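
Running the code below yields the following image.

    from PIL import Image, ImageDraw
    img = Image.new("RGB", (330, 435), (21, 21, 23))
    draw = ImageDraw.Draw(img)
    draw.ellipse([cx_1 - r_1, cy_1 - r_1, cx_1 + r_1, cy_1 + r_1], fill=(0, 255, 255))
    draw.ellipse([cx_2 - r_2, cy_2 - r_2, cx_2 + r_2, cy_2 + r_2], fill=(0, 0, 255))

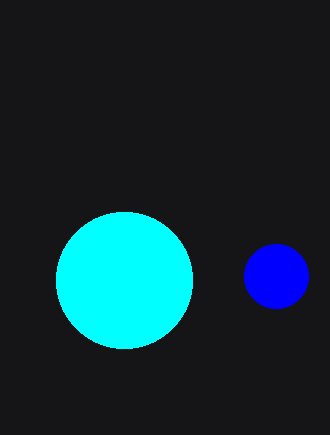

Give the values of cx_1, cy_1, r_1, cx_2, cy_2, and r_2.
cx_1 = 124; cy_1 = 280; r_1 = 68; cx_2 = 276; cy_2 = 276; r_2 = 32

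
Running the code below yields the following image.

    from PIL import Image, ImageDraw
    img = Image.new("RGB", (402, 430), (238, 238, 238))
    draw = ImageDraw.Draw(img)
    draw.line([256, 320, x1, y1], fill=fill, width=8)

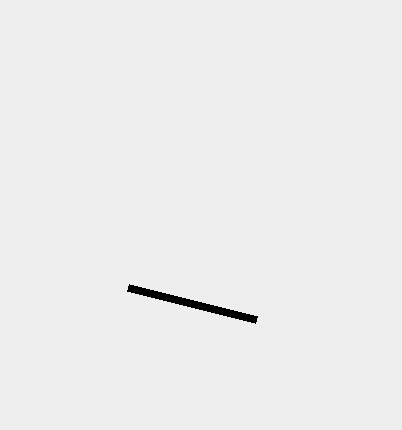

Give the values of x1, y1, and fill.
x1 = 128; y1 = 288; fill = 'black'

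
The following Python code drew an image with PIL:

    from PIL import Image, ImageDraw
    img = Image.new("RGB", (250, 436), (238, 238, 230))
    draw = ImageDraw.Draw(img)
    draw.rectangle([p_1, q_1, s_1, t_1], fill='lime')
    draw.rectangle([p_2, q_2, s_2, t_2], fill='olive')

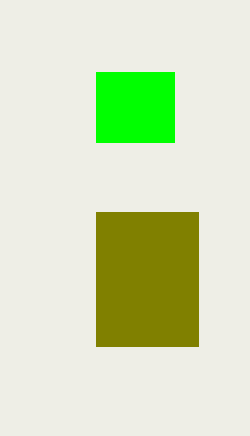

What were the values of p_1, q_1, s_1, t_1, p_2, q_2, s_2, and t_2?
p_1 = 96; q_1 = 72; s_1 = 174; t_1 = 142; p_2 = 96; q_2 = 212; s_2 = 198; t_2 = 346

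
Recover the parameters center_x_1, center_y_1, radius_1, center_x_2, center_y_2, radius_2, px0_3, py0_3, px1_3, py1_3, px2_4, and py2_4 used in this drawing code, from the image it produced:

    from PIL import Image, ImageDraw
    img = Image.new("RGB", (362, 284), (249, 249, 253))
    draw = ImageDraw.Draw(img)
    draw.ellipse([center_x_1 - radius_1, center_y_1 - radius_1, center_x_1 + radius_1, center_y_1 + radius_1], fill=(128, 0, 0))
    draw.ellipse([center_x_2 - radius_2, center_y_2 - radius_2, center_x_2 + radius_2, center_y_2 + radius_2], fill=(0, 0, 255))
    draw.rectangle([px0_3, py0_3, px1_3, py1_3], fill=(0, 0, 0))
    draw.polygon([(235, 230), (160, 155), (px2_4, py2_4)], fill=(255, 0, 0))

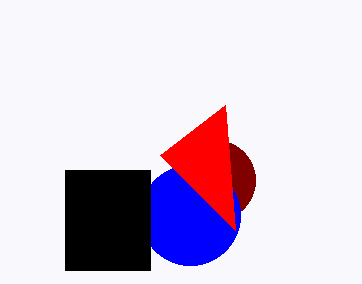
center_x_1 = 215
center_y_1 = 180
radius_1 = 40
center_x_2 = 190
center_y_2 = 215
radius_2 = 50
px0_3 = 65
py0_3 = 170
px1_3 = 150
py1_3 = 270
px2_4 = 225
py2_4 = 105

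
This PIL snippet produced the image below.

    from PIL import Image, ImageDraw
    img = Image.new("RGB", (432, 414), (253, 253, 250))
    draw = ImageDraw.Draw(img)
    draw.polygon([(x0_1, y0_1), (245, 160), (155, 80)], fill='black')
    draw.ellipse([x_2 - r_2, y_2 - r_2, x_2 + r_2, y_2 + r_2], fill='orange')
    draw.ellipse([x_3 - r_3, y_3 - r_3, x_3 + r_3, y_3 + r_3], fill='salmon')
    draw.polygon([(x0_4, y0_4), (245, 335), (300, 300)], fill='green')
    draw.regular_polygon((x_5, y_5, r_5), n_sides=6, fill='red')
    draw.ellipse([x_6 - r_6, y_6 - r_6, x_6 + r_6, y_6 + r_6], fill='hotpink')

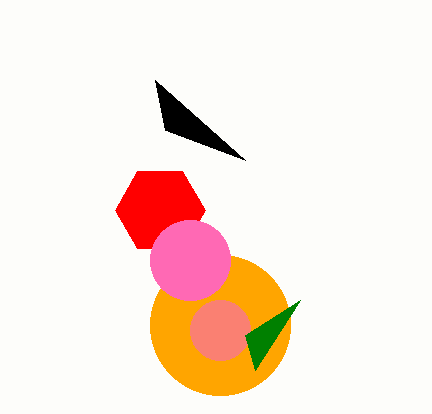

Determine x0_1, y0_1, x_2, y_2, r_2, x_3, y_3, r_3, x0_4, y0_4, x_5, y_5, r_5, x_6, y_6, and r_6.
x0_1 = 165, y0_1 = 130, x_2 = 220, y_2 = 325, r_2 = 70, x_3 = 220, y_3 = 330, r_3 = 30, x0_4 = 255, y0_4 = 370, x_5 = 160, y_5 = 210, r_5 = 45, x_6 = 190, y_6 = 260, r_6 = 40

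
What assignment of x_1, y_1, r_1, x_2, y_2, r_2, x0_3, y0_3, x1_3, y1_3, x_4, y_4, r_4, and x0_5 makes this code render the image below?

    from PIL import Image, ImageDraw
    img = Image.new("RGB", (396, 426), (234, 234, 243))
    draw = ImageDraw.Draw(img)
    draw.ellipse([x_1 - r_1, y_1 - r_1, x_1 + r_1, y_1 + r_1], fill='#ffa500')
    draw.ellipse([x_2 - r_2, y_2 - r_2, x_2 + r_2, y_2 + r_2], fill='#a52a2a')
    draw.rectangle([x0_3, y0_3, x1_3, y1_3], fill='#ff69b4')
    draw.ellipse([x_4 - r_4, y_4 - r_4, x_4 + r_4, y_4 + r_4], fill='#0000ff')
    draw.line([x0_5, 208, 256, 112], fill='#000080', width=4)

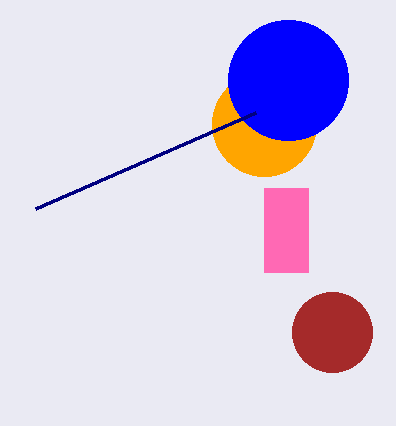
x_1 = 264
y_1 = 124
r_1 = 52
x_2 = 332
y_2 = 332
r_2 = 40
x0_3 = 264
y0_3 = 188
x1_3 = 308
y1_3 = 272
x_4 = 288
y_4 = 80
r_4 = 60
x0_5 = 36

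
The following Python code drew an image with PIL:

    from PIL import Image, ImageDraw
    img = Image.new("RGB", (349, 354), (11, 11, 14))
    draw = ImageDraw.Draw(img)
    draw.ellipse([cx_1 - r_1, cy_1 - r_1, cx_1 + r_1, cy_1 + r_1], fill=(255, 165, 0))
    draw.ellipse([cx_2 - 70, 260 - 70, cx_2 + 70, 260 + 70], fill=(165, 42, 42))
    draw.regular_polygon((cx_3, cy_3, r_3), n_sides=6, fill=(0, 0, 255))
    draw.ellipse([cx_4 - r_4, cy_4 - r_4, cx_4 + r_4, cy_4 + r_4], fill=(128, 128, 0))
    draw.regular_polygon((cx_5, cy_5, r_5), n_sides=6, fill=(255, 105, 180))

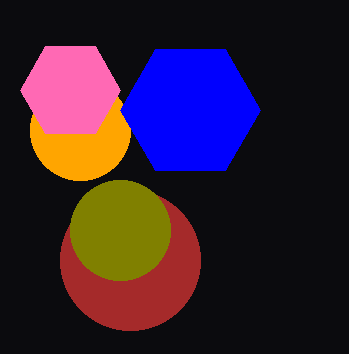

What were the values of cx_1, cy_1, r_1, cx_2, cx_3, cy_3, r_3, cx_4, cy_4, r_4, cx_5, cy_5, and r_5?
cx_1 = 80; cy_1 = 130; r_1 = 50; cx_2 = 130; cx_3 = 190; cy_3 = 110; r_3 = 70; cx_4 = 120; cy_4 = 230; r_4 = 50; cx_5 = 70; cy_5 = 90; r_5 = 50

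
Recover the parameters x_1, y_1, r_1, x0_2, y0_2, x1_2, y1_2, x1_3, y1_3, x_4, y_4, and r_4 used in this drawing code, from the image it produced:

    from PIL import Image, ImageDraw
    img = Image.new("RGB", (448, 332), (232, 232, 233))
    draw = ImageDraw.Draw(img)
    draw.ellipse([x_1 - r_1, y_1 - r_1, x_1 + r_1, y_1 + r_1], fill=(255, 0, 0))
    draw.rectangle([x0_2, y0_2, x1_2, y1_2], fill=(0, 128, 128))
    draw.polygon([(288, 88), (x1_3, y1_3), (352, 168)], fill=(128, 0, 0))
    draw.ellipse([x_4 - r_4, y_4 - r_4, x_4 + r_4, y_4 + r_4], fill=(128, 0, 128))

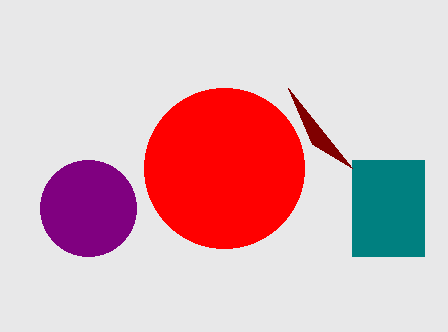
x_1 = 224; y_1 = 168; r_1 = 80; x0_2 = 352; y0_2 = 160; x1_2 = 424; y1_2 = 256; x1_3 = 312; y1_3 = 144; x_4 = 88; y_4 = 208; r_4 = 48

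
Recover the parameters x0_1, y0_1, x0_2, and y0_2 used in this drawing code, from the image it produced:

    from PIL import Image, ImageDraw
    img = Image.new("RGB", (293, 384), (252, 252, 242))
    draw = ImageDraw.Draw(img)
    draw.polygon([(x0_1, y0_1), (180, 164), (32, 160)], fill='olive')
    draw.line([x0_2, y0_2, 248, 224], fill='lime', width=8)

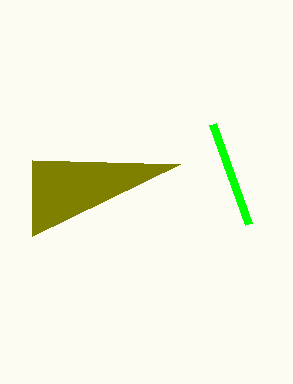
x0_1 = 32; y0_1 = 236; x0_2 = 212; y0_2 = 124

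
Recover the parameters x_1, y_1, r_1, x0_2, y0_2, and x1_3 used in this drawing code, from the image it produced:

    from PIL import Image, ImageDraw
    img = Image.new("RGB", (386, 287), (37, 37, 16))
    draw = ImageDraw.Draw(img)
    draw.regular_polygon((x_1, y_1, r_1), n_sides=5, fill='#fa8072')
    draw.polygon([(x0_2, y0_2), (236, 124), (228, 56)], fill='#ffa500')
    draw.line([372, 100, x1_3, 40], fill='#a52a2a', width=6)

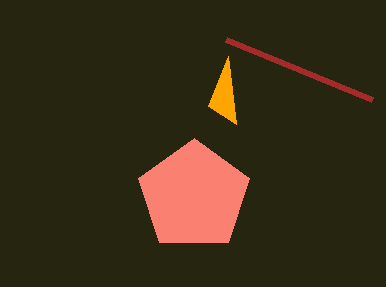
x_1 = 194, y_1 = 196, r_1 = 58, x0_2 = 208, y0_2 = 106, x1_3 = 226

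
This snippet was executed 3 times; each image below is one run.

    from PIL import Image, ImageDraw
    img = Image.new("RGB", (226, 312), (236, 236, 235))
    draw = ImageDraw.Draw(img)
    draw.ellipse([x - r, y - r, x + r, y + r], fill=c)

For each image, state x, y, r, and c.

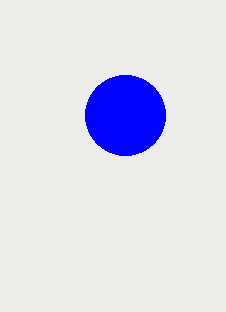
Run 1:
x = 125
y = 115
r = 40
c = 'blue'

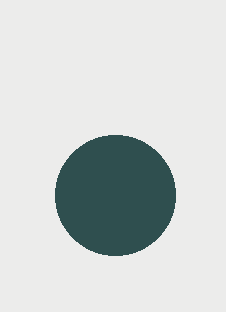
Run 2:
x = 115, y = 195, r = 60, c = 'darkslategray'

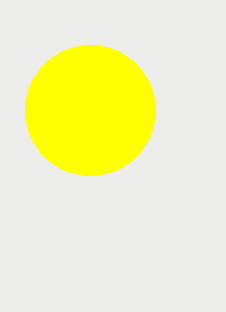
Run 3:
x = 90, y = 110, r = 65, c = 'yellow'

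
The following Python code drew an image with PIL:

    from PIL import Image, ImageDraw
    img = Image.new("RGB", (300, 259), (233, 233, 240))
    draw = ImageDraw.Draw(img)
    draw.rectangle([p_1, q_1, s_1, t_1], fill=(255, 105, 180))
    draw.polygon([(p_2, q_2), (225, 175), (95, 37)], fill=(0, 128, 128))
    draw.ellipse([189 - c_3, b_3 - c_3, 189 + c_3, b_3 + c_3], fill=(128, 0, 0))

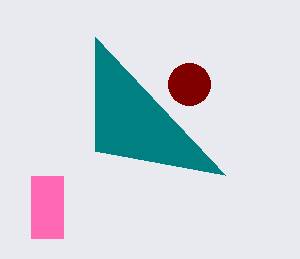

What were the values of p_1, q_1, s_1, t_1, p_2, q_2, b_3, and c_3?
p_1 = 31
q_1 = 176
s_1 = 63
t_1 = 238
p_2 = 95
q_2 = 151
b_3 = 84
c_3 = 21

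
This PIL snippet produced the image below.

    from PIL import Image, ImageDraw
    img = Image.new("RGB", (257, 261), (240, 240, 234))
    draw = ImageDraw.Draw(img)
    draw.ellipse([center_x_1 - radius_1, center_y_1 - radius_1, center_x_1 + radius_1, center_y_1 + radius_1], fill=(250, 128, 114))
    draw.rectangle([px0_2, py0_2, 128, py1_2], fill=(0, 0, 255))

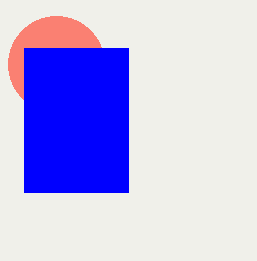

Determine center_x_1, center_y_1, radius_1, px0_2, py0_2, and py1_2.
center_x_1 = 56; center_y_1 = 64; radius_1 = 48; px0_2 = 24; py0_2 = 48; py1_2 = 192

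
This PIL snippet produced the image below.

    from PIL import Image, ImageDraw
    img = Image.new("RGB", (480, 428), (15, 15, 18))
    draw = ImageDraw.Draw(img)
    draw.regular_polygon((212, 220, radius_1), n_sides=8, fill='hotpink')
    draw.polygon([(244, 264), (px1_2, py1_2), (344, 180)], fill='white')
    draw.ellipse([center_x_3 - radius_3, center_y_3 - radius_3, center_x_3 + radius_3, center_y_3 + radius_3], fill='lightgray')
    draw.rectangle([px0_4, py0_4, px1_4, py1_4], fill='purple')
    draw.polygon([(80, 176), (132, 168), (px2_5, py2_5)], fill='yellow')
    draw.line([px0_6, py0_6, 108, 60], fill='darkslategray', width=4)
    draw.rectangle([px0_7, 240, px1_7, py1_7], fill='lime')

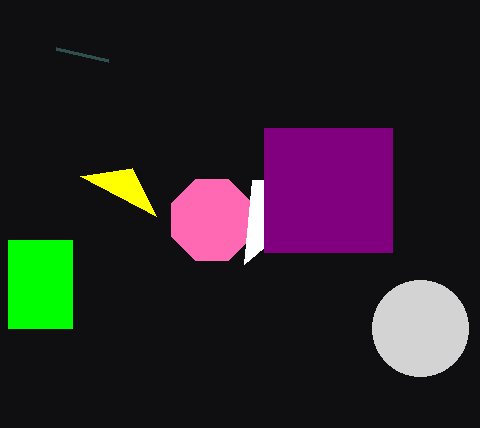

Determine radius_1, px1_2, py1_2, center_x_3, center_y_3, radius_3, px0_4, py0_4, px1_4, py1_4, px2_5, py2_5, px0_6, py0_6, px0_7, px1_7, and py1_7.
radius_1 = 44, px1_2 = 252, py1_2 = 180, center_x_3 = 420, center_y_3 = 328, radius_3 = 48, px0_4 = 264, py0_4 = 128, px1_4 = 392, py1_4 = 252, px2_5 = 156, py2_5 = 216, px0_6 = 56, py0_6 = 48, px0_7 = 8, px1_7 = 72, py1_7 = 328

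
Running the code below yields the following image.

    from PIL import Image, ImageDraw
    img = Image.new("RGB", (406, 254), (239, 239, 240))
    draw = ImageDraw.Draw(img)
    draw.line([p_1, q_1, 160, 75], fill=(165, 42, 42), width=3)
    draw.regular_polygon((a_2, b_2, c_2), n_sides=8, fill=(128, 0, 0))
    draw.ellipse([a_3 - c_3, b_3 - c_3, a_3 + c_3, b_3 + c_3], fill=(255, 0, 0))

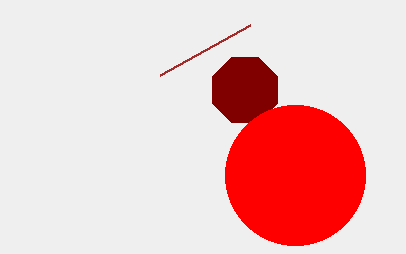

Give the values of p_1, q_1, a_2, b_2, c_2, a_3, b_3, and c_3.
p_1 = 250; q_1 = 25; a_2 = 245; b_2 = 90; c_2 = 35; a_3 = 295; b_3 = 175; c_3 = 70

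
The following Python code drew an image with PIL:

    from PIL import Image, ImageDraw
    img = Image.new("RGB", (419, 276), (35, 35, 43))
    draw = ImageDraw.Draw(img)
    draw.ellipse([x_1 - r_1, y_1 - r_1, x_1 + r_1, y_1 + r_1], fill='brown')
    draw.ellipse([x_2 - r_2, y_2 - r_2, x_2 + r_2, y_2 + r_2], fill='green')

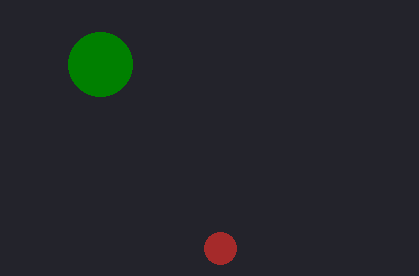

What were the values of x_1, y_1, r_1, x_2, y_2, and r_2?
x_1 = 220; y_1 = 248; r_1 = 16; x_2 = 100; y_2 = 64; r_2 = 32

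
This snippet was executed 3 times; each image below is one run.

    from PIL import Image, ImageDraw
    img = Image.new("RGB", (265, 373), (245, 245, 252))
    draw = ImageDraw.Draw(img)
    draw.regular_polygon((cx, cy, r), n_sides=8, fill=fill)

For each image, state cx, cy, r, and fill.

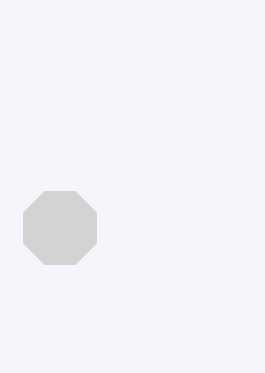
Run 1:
cx = 60, cy = 228, r = 40, fill = 'lightgray'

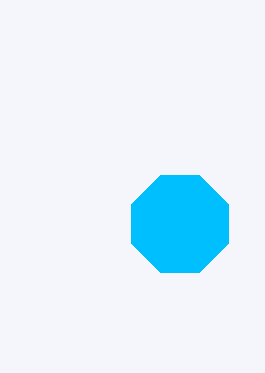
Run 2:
cx = 180; cy = 224; r = 52; fill = 'deepskyblue'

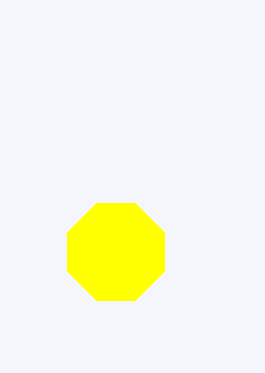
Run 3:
cx = 116
cy = 252
r = 52
fill = 'yellow'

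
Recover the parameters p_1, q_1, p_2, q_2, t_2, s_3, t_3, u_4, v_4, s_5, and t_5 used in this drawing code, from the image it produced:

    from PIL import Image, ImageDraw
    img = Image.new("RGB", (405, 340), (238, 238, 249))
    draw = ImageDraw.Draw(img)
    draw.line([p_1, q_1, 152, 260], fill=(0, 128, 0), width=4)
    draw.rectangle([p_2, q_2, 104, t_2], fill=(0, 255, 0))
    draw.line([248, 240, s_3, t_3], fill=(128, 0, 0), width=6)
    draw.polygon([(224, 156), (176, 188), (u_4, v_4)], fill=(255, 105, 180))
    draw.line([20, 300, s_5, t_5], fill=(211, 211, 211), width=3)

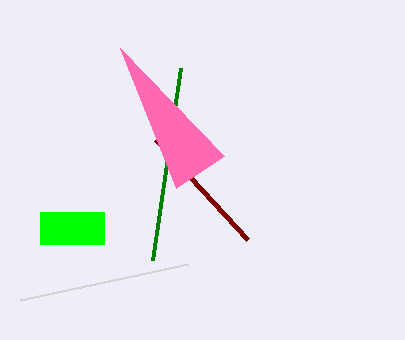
p_1 = 180
q_1 = 68
p_2 = 40
q_2 = 212
t_2 = 244
s_3 = 156
t_3 = 140
u_4 = 120
v_4 = 48
s_5 = 188
t_5 = 264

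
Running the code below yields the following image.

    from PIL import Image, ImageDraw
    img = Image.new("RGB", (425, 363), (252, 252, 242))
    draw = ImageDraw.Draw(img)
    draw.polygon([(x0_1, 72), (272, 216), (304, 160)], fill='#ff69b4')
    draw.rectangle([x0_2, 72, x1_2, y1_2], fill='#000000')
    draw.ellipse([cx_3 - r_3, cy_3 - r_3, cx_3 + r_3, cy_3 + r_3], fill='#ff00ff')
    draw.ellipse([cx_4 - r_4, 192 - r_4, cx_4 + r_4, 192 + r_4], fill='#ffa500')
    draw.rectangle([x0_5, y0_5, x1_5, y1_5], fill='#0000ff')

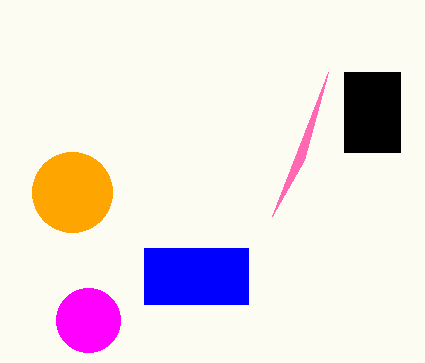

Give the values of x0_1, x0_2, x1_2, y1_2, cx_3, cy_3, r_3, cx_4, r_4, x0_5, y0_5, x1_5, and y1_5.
x0_1 = 328, x0_2 = 344, x1_2 = 400, y1_2 = 152, cx_3 = 88, cy_3 = 320, r_3 = 32, cx_4 = 72, r_4 = 40, x0_5 = 144, y0_5 = 248, x1_5 = 248, y1_5 = 304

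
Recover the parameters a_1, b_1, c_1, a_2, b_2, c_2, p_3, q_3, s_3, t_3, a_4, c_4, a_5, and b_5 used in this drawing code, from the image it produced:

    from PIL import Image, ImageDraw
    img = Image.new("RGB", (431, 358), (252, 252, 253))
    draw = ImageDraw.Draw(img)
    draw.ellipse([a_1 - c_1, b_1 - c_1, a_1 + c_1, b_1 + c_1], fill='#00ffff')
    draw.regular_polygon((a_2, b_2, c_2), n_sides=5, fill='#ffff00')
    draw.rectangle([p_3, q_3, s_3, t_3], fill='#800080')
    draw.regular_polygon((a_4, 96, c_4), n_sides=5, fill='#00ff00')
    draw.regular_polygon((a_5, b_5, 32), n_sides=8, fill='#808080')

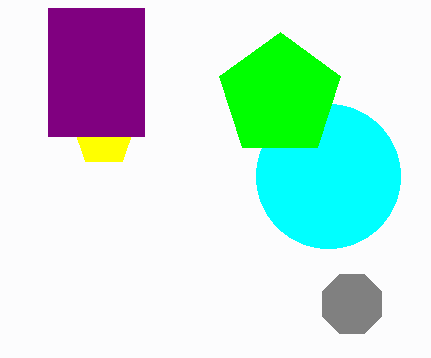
a_1 = 328; b_1 = 176; c_1 = 72; a_2 = 104; b_2 = 136; c_2 = 32; p_3 = 48; q_3 = 8; s_3 = 144; t_3 = 136; a_4 = 280; c_4 = 64; a_5 = 352; b_5 = 304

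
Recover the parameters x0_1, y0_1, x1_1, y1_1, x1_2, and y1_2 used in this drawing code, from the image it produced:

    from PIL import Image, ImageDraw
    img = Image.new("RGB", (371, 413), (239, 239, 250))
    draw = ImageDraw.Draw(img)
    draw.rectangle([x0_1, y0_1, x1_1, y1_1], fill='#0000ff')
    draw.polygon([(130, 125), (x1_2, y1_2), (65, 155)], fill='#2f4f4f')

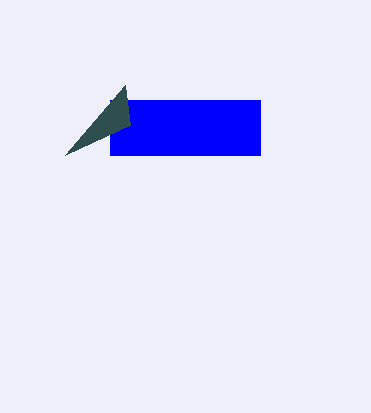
x0_1 = 110
y0_1 = 100
x1_1 = 260
y1_1 = 155
x1_2 = 125
y1_2 = 85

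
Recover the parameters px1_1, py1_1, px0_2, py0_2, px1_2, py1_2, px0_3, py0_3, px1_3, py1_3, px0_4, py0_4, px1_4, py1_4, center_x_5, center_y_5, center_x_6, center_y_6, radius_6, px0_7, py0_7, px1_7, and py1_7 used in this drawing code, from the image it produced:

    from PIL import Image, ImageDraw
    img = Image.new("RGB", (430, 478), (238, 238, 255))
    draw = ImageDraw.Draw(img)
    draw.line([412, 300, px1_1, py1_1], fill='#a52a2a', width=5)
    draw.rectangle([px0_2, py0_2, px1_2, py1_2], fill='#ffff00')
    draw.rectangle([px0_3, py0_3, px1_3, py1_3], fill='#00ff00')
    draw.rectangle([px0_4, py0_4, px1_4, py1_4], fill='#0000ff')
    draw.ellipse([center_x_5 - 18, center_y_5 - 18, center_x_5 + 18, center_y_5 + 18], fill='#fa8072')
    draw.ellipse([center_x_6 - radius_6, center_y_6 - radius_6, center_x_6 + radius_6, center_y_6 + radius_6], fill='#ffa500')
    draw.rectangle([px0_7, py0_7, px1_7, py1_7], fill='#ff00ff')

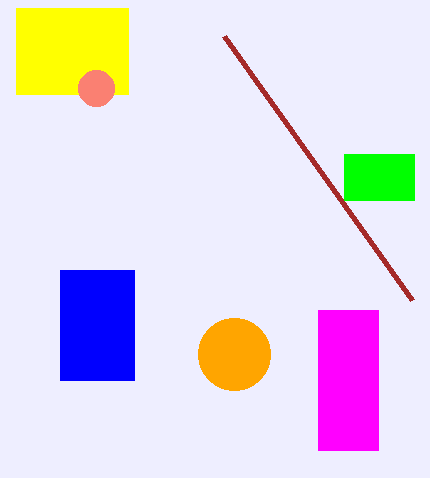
px1_1 = 224; py1_1 = 36; px0_2 = 16; py0_2 = 8; px1_2 = 128; py1_2 = 94; px0_3 = 344; py0_3 = 154; px1_3 = 414; py1_3 = 200; px0_4 = 60; py0_4 = 270; px1_4 = 134; py1_4 = 380; center_x_5 = 96; center_y_5 = 88; center_x_6 = 234; center_y_6 = 354; radius_6 = 36; px0_7 = 318; py0_7 = 310; px1_7 = 378; py1_7 = 450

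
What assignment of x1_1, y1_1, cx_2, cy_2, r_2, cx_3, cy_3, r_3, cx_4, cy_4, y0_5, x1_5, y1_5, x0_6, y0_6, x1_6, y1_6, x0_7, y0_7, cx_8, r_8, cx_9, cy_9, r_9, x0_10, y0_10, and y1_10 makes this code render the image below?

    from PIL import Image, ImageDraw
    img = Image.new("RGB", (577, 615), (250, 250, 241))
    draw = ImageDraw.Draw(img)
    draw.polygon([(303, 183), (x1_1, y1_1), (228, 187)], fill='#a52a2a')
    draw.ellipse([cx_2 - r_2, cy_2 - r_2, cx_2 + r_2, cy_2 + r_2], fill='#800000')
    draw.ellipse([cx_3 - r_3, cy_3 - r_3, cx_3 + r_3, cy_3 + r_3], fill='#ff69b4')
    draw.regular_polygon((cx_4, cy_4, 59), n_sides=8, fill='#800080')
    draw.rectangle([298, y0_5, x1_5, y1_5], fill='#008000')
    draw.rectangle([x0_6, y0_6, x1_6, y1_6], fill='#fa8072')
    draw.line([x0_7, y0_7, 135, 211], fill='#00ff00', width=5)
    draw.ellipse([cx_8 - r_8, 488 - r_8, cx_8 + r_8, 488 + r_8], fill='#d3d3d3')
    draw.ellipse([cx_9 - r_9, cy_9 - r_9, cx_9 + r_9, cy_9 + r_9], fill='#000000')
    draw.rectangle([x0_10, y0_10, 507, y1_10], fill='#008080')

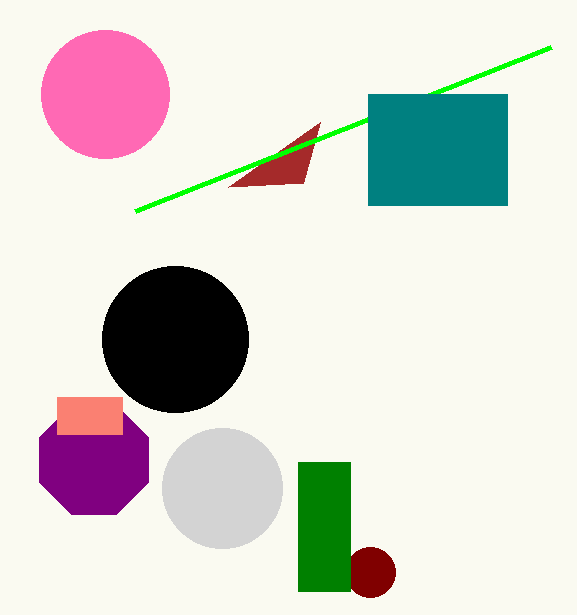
x1_1 = 320; y1_1 = 122; cx_2 = 370; cy_2 = 572; r_2 = 25; cx_3 = 105; cy_3 = 94; r_3 = 64; cx_4 = 94; cy_4 = 460; y0_5 = 462; x1_5 = 350; y1_5 = 591; x0_6 = 57; y0_6 = 397; x1_6 = 122; y1_6 = 434; x0_7 = 551; y0_7 = 47; cx_8 = 222; r_8 = 60; cx_9 = 175; cy_9 = 339; r_9 = 73; x0_10 = 368; y0_10 = 94; y1_10 = 205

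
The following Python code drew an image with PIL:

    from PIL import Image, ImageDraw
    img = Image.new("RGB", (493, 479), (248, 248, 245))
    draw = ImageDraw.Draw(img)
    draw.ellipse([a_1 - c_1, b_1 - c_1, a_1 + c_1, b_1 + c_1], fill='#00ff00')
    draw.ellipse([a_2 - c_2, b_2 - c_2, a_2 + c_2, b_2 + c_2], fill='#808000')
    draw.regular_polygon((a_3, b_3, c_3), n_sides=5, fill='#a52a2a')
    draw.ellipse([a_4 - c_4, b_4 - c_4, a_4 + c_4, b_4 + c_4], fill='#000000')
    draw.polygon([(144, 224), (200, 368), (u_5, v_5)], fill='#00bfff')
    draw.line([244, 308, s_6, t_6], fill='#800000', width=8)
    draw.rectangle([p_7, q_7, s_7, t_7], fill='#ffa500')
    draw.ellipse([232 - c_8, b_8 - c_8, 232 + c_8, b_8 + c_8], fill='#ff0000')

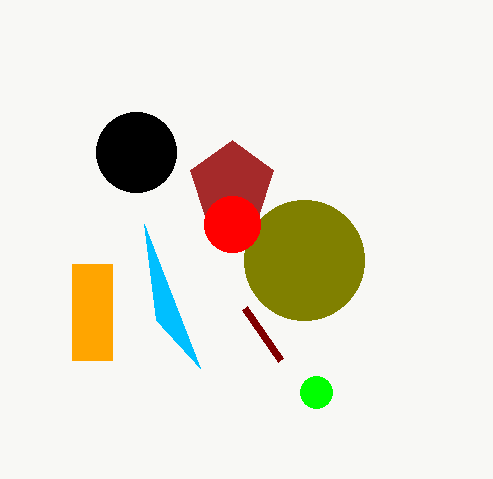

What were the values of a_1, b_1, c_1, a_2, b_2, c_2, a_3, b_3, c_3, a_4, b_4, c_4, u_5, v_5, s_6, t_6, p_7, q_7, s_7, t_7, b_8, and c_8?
a_1 = 316
b_1 = 392
c_1 = 16
a_2 = 304
b_2 = 260
c_2 = 60
a_3 = 232
b_3 = 184
c_3 = 44
a_4 = 136
b_4 = 152
c_4 = 40
u_5 = 156
v_5 = 320
s_6 = 280
t_6 = 360
p_7 = 72
q_7 = 264
s_7 = 112
t_7 = 360
b_8 = 224
c_8 = 28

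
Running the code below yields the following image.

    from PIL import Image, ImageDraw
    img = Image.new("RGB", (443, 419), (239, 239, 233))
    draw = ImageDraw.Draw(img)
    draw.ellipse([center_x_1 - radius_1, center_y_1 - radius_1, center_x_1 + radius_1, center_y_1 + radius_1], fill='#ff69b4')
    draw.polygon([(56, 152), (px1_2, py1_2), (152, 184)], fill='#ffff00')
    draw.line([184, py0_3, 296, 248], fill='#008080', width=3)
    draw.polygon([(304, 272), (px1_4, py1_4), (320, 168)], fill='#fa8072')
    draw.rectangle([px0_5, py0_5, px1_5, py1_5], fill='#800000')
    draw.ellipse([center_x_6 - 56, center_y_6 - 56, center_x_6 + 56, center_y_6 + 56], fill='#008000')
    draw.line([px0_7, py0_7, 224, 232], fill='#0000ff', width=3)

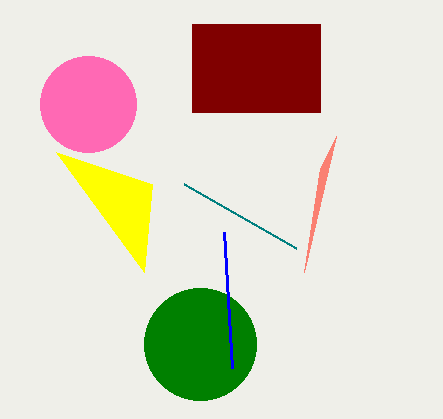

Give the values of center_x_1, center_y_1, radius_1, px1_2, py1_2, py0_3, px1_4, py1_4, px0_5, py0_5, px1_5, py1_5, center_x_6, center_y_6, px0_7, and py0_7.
center_x_1 = 88
center_y_1 = 104
radius_1 = 48
px1_2 = 144
py1_2 = 272
py0_3 = 184
px1_4 = 336
py1_4 = 136
px0_5 = 192
py0_5 = 24
px1_5 = 320
py1_5 = 112
center_x_6 = 200
center_y_6 = 344
px0_7 = 232
py0_7 = 368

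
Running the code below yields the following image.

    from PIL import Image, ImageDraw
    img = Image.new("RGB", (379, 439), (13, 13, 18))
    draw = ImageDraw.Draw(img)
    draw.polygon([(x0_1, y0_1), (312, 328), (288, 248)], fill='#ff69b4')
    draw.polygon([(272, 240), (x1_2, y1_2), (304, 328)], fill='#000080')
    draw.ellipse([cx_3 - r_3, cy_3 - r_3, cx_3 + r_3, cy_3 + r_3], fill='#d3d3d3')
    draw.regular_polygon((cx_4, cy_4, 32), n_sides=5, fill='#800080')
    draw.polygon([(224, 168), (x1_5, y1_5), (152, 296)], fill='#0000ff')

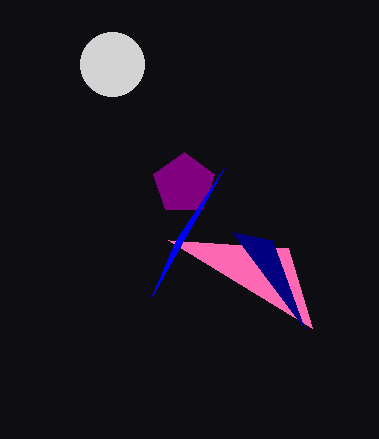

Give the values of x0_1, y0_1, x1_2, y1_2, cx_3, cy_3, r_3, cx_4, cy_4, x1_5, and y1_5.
x0_1 = 168, y0_1 = 240, x1_2 = 232, y1_2 = 232, cx_3 = 112, cy_3 = 64, r_3 = 32, cx_4 = 184, cy_4 = 184, x1_5 = 176, y1_5 = 240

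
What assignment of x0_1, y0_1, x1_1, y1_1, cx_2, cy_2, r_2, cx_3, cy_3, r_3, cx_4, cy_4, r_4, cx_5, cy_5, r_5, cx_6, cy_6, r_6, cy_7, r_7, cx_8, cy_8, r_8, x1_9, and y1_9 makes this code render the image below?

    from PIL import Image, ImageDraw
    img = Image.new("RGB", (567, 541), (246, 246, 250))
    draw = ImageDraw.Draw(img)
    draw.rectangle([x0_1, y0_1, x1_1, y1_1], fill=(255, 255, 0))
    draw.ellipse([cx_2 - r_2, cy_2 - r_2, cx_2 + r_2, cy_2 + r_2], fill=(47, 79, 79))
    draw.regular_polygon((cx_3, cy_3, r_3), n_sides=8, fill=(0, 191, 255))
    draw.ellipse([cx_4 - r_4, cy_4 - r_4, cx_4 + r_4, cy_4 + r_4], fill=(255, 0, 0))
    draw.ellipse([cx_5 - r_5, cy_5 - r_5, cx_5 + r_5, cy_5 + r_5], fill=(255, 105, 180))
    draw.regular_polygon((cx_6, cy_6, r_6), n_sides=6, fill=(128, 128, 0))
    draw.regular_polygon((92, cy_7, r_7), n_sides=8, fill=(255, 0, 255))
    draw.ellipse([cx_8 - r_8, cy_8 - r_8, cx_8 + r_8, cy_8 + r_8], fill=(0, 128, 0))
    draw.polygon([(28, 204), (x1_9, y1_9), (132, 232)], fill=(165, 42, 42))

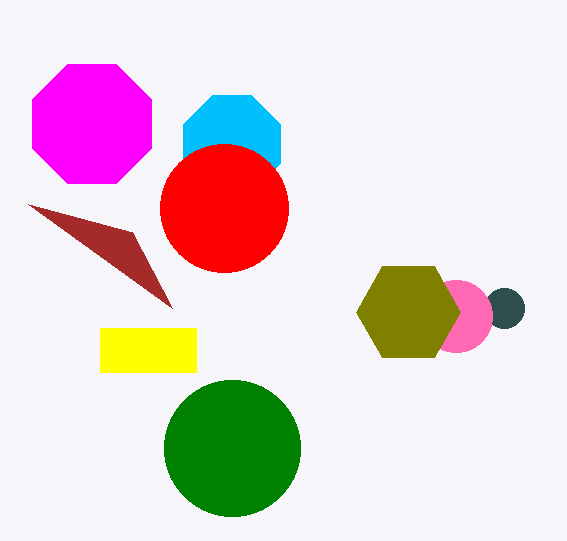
x0_1 = 100, y0_1 = 328, x1_1 = 196, y1_1 = 372, cx_2 = 504, cy_2 = 308, r_2 = 20, cx_3 = 232, cy_3 = 144, r_3 = 52, cx_4 = 224, cy_4 = 208, r_4 = 64, cx_5 = 456, cy_5 = 316, r_5 = 36, cx_6 = 408, cy_6 = 312, r_6 = 52, cy_7 = 124, r_7 = 64, cx_8 = 232, cy_8 = 448, r_8 = 68, x1_9 = 172, y1_9 = 308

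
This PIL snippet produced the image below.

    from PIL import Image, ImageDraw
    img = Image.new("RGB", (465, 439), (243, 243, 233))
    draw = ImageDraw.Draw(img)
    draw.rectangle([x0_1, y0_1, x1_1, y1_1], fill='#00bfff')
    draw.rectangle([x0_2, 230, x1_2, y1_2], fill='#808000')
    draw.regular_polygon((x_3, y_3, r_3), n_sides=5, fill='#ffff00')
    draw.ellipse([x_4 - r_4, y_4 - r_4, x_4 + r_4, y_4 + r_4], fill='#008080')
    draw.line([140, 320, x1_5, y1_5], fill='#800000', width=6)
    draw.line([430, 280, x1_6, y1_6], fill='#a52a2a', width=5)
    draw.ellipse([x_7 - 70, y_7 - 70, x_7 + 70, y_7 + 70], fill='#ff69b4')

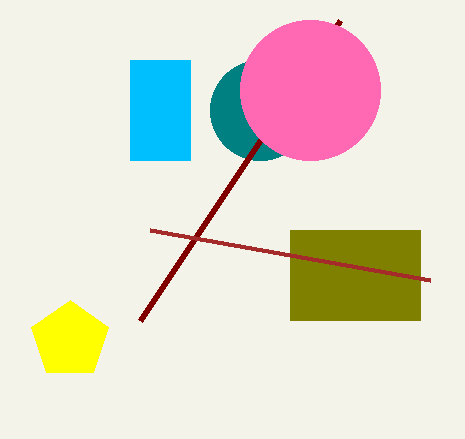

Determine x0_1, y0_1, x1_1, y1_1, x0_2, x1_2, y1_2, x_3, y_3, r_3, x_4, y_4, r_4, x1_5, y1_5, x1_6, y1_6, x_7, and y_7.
x0_1 = 130, y0_1 = 60, x1_1 = 190, y1_1 = 160, x0_2 = 290, x1_2 = 420, y1_2 = 320, x_3 = 70, y_3 = 340, r_3 = 40, x_4 = 260, y_4 = 110, r_4 = 50, x1_5 = 340, y1_5 = 20, x1_6 = 150, y1_6 = 230, x_7 = 310, y_7 = 90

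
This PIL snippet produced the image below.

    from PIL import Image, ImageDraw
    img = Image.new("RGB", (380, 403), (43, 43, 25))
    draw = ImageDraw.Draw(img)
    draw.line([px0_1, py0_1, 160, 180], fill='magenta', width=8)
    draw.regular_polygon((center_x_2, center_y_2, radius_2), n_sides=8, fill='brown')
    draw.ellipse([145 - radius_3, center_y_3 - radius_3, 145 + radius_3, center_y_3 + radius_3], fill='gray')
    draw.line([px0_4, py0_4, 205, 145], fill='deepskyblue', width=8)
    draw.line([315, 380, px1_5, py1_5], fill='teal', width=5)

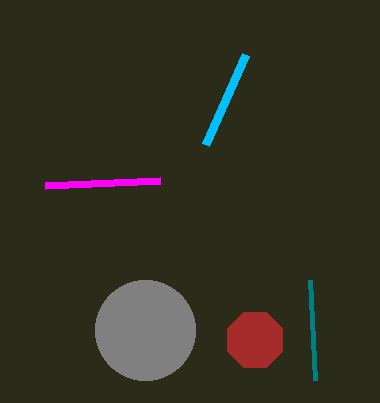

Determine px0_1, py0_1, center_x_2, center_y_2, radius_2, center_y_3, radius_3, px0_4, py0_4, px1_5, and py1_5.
px0_1 = 45, py0_1 = 185, center_x_2 = 255, center_y_2 = 340, radius_2 = 30, center_y_3 = 330, radius_3 = 50, px0_4 = 245, py0_4 = 55, px1_5 = 310, py1_5 = 280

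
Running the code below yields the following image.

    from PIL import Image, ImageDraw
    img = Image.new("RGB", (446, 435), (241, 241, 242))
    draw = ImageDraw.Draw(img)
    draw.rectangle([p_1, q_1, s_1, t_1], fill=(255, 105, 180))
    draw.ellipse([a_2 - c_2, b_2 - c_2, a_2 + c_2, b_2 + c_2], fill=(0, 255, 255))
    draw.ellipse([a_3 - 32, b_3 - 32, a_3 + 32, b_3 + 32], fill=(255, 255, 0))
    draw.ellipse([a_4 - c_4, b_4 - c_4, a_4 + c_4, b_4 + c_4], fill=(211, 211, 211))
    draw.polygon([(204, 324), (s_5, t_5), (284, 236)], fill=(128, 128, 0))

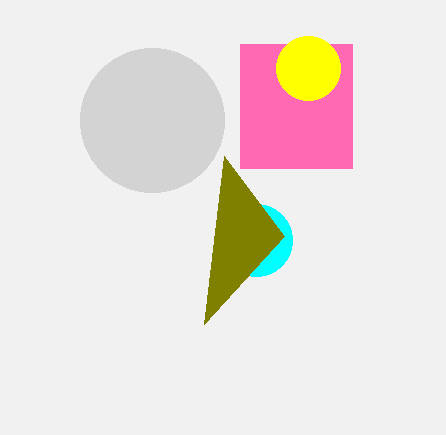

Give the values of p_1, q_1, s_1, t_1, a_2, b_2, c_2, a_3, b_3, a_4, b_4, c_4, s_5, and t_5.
p_1 = 240
q_1 = 44
s_1 = 352
t_1 = 168
a_2 = 256
b_2 = 240
c_2 = 36
a_3 = 308
b_3 = 68
a_4 = 152
b_4 = 120
c_4 = 72
s_5 = 224
t_5 = 156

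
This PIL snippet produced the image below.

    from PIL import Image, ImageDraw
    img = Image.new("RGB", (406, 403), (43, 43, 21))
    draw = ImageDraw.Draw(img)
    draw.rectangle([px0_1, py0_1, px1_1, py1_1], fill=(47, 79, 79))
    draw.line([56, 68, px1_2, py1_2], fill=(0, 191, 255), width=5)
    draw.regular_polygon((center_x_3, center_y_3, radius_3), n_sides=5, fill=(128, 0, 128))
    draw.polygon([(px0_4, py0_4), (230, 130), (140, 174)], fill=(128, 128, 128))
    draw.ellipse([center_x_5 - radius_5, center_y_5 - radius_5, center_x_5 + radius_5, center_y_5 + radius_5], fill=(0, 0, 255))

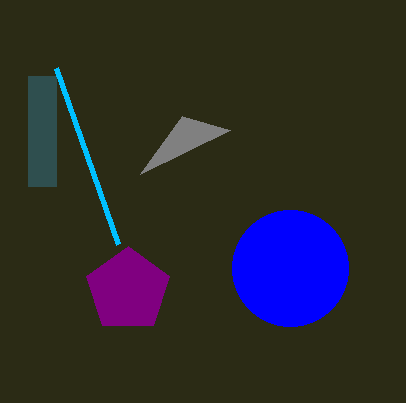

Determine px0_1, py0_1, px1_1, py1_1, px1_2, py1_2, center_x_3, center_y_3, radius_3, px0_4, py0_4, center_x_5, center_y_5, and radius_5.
px0_1 = 28; py0_1 = 76; px1_1 = 56; py1_1 = 186; px1_2 = 118; py1_2 = 244; center_x_3 = 128; center_y_3 = 290; radius_3 = 44; px0_4 = 182; py0_4 = 116; center_x_5 = 290; center_y_5 = 268; radius_5 = 58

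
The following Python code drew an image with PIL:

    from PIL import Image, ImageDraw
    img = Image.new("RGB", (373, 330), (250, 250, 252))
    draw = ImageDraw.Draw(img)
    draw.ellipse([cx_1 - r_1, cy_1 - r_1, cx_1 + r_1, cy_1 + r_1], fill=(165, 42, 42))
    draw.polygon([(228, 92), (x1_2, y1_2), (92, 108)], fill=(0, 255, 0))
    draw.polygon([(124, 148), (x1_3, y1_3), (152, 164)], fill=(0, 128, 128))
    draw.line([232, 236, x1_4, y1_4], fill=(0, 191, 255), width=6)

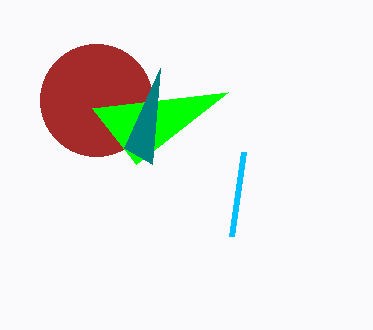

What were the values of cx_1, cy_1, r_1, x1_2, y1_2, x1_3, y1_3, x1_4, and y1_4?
cx_1 = 96
cy_1 = 100
r_1 = 56
x1_2 = 136
y1_2 = 164
x1_3 = 160
y1_3 = 68
x1_4 = 244
y1_4 = 152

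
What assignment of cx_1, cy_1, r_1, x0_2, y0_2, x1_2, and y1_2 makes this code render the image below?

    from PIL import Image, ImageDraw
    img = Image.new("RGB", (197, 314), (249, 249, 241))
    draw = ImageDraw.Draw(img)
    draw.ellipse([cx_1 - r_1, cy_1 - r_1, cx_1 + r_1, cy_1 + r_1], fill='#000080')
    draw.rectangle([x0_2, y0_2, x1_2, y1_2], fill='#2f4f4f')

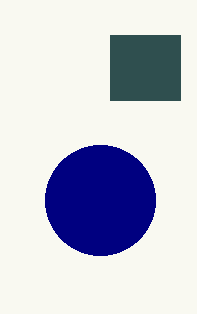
cx_1 = 100, cy_1 = 200, r_1 = 55, x0_2 = 110, y0_2 = 35, x1_2 = 180, y1_2 = 100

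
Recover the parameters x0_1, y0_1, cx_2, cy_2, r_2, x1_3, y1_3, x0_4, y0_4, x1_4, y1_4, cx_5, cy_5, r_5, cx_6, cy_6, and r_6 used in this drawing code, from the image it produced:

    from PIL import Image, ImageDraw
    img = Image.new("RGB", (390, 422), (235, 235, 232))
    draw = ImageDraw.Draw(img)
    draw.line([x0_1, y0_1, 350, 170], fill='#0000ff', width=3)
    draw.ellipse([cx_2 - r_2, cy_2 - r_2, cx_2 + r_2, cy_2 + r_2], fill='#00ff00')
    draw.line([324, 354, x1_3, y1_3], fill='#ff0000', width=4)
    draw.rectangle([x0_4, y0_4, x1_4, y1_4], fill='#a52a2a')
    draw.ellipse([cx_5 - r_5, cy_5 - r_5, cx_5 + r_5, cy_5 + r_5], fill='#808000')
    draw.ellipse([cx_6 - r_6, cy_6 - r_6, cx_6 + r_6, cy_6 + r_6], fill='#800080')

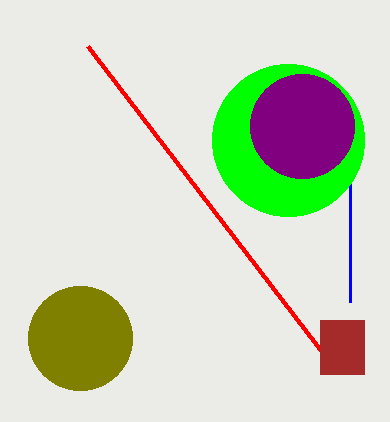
x0_1 = 350; y0_1 = 302; cx_2 = 288; cy_2 = 140; r_2 = 76; x1_3 = 88; y1_3 = 46; x0_4 = 320; y0_4 = 320; x1_4 = 364; y1_4 = 374; cx_5 = 80; cy_5 = 338; r_5 = 52; cx_6 = 302; cy_6 = 126; r_6 = 52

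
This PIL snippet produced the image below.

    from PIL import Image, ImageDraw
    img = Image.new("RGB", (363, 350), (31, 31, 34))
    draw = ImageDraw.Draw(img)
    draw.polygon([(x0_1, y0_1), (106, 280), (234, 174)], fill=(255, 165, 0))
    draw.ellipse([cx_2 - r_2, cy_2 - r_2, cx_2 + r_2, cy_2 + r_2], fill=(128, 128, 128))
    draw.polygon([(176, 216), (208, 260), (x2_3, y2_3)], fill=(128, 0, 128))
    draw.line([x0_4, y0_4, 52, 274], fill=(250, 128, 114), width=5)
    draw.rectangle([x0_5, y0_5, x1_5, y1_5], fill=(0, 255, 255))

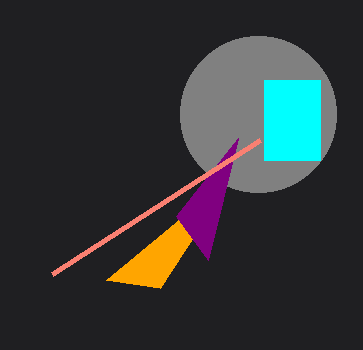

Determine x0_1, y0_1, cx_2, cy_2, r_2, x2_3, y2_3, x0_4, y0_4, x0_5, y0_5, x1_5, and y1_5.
x0_1 = 160; y0_1 = 288; cx_2 = 258; cy_2 = 114; r_2 = 78; x2_3 = 238; y2_3 = 138; x0_4 = 260; y0_4 = 140; x0_5 = 264; y0_5 = 80; x1_5 = 320; y1_5 = 160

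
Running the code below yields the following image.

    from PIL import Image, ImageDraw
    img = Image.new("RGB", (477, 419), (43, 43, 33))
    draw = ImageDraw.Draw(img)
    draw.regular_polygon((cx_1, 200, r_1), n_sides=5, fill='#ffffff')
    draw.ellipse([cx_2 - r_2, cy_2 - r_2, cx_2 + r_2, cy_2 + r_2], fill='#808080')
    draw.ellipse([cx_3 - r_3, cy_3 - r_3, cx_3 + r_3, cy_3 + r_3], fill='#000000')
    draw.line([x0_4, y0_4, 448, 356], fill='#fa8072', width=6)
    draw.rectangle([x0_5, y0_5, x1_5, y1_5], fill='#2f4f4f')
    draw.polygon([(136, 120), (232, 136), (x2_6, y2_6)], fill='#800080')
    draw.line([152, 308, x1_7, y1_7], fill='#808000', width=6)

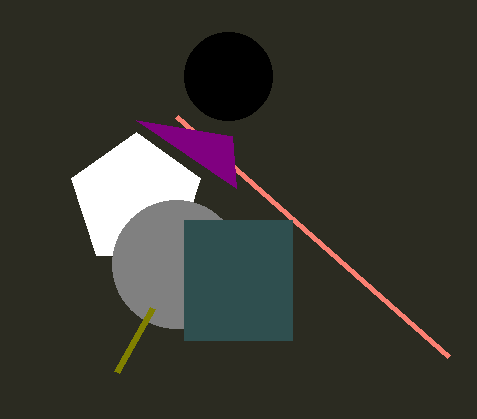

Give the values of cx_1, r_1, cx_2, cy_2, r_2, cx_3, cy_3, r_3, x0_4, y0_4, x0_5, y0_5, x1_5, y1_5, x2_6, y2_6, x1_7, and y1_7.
cx_1 = 136
r_1 = 68
cx_2 = 176
cy_2 = 264
r_2 = 64
cx_3 = 228
cy_3 = 76
r_3 = 44
x0_4 = 176
y0_4 = 116
x0_5 = 184
y0_5 = 220
x1_5 = 292
y1_5 = 340
x2_6 = 236
y2_6 = 188
x1_7 = 116
y1_7 = 372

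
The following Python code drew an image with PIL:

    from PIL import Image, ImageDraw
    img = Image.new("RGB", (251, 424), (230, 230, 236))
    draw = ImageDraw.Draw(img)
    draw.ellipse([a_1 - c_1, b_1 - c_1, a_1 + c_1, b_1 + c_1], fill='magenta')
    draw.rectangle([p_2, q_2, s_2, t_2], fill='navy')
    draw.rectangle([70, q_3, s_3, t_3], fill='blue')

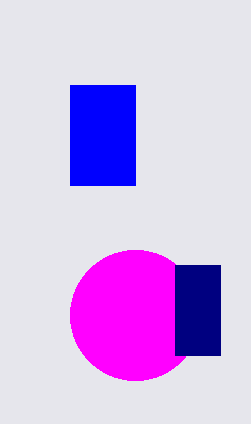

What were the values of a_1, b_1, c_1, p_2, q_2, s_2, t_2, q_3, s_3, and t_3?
a_1 = 135; b_1 = 315; c_1 = 65; p_2 = 175; q_2 = 265; s_2 = 220; t_2 = 355; q_3 = 85; s_3 = 135; t_3 = 185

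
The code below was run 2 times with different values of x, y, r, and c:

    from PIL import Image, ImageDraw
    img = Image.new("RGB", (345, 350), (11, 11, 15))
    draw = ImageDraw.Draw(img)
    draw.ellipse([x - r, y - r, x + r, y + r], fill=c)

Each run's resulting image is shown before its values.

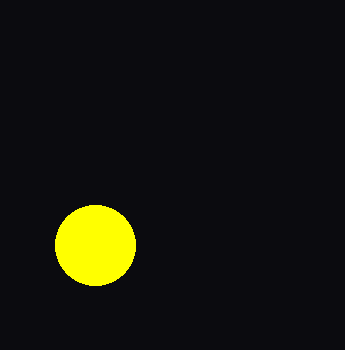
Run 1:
x = 95; y = 245; r = 40; c = 'yellow'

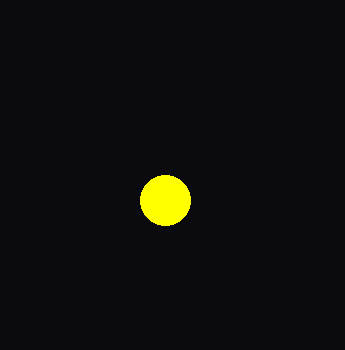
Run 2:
x = 165; y = 200; r = 25; c = 'yellow'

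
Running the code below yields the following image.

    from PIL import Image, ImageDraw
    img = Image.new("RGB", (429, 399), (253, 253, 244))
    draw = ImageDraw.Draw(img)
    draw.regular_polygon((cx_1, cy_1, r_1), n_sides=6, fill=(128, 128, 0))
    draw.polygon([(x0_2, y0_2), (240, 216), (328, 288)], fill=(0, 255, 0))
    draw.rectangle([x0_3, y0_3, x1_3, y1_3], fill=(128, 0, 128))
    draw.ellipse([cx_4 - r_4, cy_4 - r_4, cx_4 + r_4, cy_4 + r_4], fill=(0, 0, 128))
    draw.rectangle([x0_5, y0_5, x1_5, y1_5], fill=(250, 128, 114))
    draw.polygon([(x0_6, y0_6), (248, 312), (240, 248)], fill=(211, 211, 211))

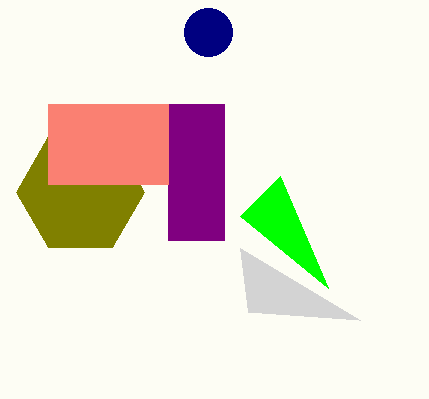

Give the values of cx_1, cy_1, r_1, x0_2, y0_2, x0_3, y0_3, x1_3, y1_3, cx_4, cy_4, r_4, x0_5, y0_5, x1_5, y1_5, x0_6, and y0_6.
cx_1 = 80
cy_1 = 192
r_1 = 64
x0_2 = 280
y0_2 = 176
x0_3 = 168
y0_3 = 104
x1_3 = 224
y1_3 = 240
cx_4 = 208
cy_4 = 32
r_4 = 24
x0_5 = 48
y0_5 = 104
x1_5 = 168
y1_5 = 184
x0_6 = 360
y0_6 = 320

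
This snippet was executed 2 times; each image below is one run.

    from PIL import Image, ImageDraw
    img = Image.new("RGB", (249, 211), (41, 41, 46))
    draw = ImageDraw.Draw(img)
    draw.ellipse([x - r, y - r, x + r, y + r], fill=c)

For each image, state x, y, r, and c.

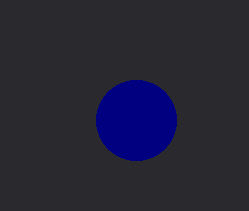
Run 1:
x = 136
y = 120
r = 40
c = 'navy'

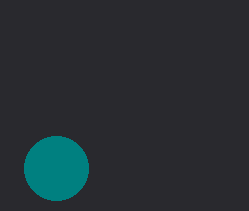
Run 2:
x = 56, y = 168, r = 32, c = 'teal'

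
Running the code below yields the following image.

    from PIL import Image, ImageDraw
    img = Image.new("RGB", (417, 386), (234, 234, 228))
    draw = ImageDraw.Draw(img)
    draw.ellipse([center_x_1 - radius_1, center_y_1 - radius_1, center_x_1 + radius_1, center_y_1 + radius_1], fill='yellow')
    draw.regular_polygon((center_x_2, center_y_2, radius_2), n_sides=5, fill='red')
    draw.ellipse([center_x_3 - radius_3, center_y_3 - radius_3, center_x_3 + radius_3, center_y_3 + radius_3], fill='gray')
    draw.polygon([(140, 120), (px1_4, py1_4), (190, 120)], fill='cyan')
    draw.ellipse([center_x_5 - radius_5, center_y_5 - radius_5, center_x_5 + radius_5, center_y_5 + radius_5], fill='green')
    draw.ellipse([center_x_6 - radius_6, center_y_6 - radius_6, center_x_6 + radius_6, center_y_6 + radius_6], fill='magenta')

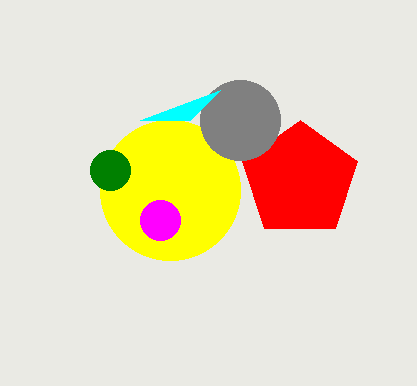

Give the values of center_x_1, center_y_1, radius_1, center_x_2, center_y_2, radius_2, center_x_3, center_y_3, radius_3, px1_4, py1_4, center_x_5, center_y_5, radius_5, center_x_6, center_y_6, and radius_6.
center_x_1 = 170; center_y_1 = 190; radius_1 = 70; center_x_2 = 300; center_y_2 = 180; radius_2 = 60; center_x_3 = 240; center_y_3 = 120; radius_3 = 40; px1_4 = 220; py1_4 = 90; center_x_5 = 110; center_y_5 = 170; radius_5 = 20; center_x_6 = 160; center_y_6 = 220; radius_6 = 20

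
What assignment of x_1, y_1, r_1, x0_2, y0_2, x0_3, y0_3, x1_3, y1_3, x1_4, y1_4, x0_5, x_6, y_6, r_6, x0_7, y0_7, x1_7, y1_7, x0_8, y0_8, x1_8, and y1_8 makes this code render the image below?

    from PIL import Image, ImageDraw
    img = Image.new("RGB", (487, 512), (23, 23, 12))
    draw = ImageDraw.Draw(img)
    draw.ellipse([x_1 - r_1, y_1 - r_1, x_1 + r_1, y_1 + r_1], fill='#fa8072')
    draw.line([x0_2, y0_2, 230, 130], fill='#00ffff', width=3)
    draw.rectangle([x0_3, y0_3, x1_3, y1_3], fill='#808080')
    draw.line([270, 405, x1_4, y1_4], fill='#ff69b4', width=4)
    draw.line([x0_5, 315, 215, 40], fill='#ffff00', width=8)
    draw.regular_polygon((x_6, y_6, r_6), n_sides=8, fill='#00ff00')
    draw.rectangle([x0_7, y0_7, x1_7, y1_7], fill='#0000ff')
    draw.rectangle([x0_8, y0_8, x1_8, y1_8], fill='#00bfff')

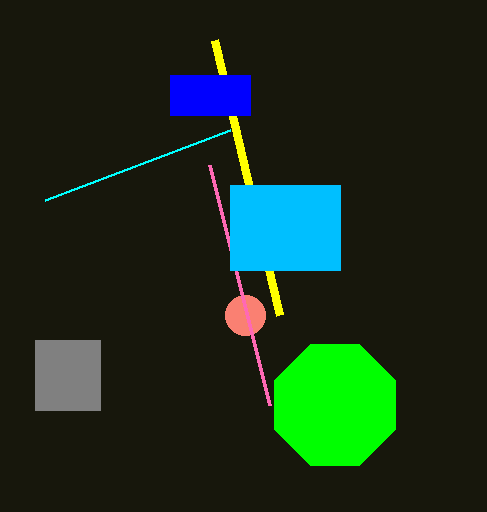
x_1 = 245; y_1 = 315; r_1 = 20; x0_2 = 45; y0_2 = 200; x0_3 = 35; y0_3 = 340; x1_3 = 100; y1_3 = 410; x1_4 = 210; y1_4 = 165; x0_5 = 280; x_6 = 335; y_6 = 405; r_6 = 65; x0_7 = 170; y0_7 = 75; x1_7 = 250; y1_7 = 115; x0_8 = 230; y0_8 = 185; x1_8 = 340; y1_8 = 270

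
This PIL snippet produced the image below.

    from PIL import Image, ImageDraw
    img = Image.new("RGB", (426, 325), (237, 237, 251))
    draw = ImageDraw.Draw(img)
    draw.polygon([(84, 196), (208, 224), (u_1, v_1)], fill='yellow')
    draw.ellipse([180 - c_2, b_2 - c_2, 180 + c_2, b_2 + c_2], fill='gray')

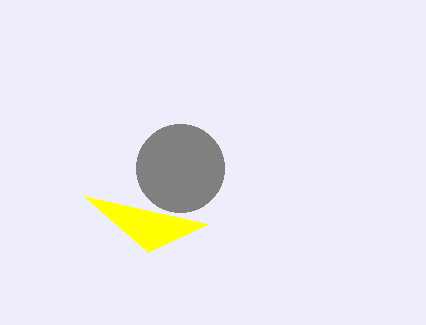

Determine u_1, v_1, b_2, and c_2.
u_1 = 148
v_1 = 252
b_2 = 168
c_2 = 44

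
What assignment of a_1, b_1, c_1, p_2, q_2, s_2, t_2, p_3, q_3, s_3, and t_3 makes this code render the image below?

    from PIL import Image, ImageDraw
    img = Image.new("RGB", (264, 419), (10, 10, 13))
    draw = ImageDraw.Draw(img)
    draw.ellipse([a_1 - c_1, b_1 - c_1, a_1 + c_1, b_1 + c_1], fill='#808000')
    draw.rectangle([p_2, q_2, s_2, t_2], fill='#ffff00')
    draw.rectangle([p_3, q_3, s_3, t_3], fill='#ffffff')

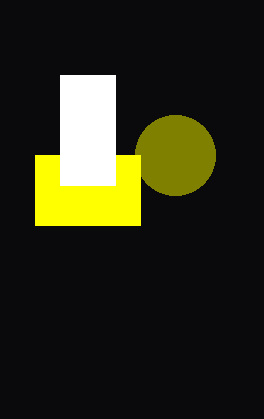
a_1 = 175
b_1 = 155
c_1 = 40
p_2 = 35
q_2 = 155
s_2 = 140
t_2 = 225
p_3 = 60
q_3 = 75
s_3 = 115
t_3 = 185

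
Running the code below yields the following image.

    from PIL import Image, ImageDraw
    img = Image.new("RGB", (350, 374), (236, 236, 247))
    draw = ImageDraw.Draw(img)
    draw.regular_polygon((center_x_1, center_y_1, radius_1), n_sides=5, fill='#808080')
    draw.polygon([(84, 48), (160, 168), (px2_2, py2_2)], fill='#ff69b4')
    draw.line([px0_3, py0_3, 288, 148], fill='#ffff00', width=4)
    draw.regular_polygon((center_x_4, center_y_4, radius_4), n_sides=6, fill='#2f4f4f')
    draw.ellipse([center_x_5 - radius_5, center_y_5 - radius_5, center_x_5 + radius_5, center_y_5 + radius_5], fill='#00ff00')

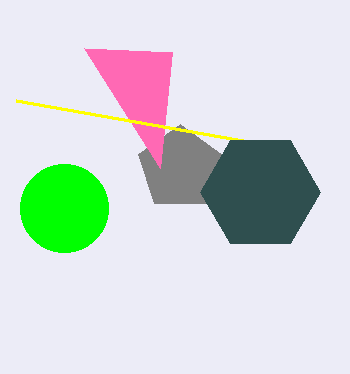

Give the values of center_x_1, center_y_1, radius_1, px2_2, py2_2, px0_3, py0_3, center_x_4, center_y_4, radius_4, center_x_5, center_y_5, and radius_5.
center_x_1 = 180
center_y_1 = 168
radius_1 = 44
px2_2 = 172
py2_2 = 52
px0_3 = 16
py0_3 = 100
center_x_4 = 260
center_y_4 = 192
radius_4 = 60
center_x_5 = 64
center_y_5 = 208
radius_5 = 44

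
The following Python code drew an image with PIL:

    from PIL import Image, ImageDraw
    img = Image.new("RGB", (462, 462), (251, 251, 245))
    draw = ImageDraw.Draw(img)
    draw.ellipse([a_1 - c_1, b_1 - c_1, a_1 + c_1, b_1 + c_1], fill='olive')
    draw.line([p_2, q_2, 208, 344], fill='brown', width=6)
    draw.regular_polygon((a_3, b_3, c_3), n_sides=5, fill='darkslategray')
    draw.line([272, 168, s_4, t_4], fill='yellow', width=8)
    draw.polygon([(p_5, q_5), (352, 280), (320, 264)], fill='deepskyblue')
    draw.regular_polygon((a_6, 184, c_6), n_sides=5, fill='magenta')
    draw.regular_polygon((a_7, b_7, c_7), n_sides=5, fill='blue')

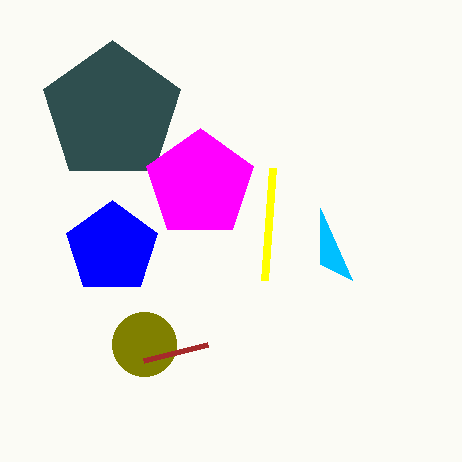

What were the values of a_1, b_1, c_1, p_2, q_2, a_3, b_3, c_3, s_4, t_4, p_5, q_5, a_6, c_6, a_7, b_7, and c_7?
a_1 = 144; b_1 = 344; c_1 = 32; p_2 = 144; q_2 = 360; a_3 = 112; b_3 = 112; c_3 = 72; s_4 = 264; t_4 = 280; p_5 = 320; q_5 = 208; a_6 = 200; c_6 = 56; a_7 = 112; b_7 = 248; c_7 = 48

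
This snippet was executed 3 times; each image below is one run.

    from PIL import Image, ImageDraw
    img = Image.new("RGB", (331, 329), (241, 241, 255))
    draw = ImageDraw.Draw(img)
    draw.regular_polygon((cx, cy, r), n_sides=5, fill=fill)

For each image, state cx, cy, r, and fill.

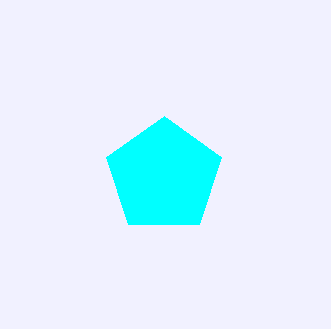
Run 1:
cx = 164, cy = 176, r = 60, fill = 'cyan'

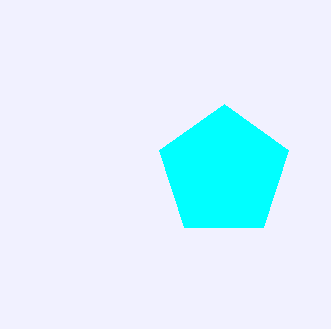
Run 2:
cx = 224
cy = 172
r = 68
fill = 'cyan'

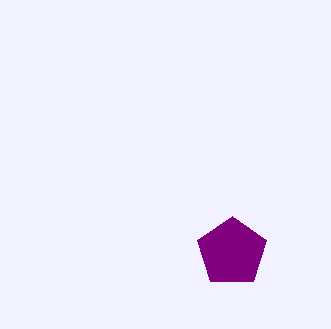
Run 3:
cx = 232; cy = 252; r = 36; fill = 'purple'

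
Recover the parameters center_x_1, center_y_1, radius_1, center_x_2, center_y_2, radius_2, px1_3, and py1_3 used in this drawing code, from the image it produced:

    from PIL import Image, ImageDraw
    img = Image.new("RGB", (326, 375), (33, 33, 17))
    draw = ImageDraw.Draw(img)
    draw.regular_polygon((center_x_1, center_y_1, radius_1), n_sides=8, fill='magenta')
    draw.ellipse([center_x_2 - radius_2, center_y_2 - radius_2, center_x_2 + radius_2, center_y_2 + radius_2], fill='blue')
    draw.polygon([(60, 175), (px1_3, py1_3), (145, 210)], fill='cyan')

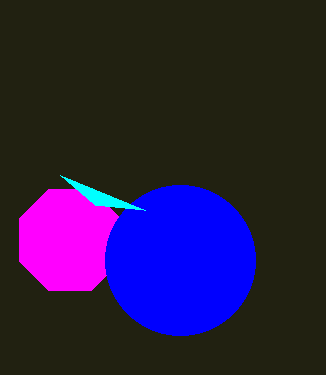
center_x_1 = 70; center_y_1 = 240; radius_1 = 55; center_x_2 = 180; center_y_2 = 260; radius_2 = 75; px1_3 = 95; py1_3 = 205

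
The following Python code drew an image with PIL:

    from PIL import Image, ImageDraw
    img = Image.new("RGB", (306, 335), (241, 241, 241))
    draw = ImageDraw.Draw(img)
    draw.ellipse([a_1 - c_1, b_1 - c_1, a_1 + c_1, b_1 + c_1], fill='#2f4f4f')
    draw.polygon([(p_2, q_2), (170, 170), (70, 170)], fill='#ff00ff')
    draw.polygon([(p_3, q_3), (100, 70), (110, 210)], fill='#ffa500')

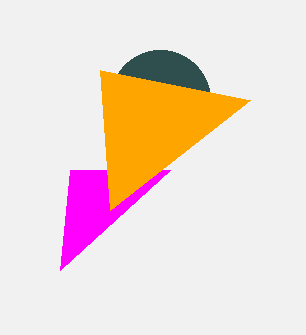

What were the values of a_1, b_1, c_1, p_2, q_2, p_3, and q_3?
a_1 = 160, b_1 = 100, c_1 = 50, p_2 = 60, q_2 = 270, p_3 = 250, q_3 = 100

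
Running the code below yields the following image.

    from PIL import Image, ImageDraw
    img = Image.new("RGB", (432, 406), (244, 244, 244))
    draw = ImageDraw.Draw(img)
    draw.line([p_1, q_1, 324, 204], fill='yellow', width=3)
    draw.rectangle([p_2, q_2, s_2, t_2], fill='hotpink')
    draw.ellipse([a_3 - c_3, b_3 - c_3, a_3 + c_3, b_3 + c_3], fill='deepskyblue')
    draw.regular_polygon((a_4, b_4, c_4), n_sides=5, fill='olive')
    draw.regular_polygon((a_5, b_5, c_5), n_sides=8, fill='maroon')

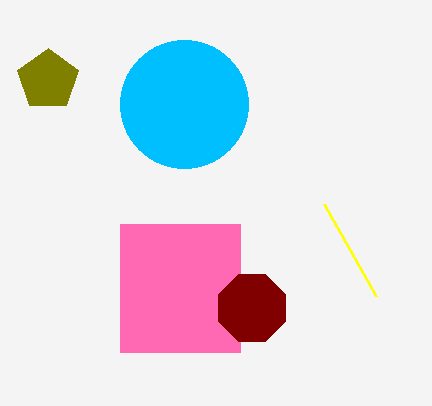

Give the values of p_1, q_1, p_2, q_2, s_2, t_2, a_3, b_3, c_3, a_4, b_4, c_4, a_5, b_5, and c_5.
p_1 = 376
q_1 = 296
p_2 = 120
q_2 = 224
s_2 = 240
t_2 = 352
a_3 = 184
b_3 = 104
c_3 = 64
a_4 = 48
b_4 = 80
c_4 = 32
a_5 = 252
b_5 = 308
c_5 = 36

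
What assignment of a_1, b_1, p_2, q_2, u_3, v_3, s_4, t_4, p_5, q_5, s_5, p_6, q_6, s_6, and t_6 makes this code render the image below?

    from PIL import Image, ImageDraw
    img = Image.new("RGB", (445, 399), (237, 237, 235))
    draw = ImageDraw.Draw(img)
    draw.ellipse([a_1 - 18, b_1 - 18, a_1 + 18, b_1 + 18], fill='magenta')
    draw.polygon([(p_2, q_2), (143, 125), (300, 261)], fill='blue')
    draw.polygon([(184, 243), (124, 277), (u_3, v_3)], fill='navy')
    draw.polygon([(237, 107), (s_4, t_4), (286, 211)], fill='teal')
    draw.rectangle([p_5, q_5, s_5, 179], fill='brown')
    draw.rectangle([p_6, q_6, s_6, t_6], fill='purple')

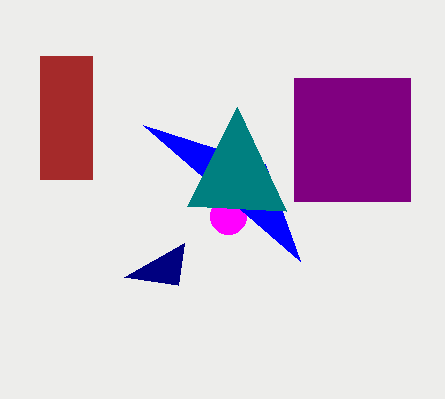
a_1 = 228, b_1 = 216, p_2 = 265, q_2 = 164, u_3 = 178, v_3 = 285, s_4 = 187, t_4 = 206, p_5 = 40, q_5 = 56, s_5 = 92, p_6 = 294, q_6 = 78, s_6 = 410, t_6 = 201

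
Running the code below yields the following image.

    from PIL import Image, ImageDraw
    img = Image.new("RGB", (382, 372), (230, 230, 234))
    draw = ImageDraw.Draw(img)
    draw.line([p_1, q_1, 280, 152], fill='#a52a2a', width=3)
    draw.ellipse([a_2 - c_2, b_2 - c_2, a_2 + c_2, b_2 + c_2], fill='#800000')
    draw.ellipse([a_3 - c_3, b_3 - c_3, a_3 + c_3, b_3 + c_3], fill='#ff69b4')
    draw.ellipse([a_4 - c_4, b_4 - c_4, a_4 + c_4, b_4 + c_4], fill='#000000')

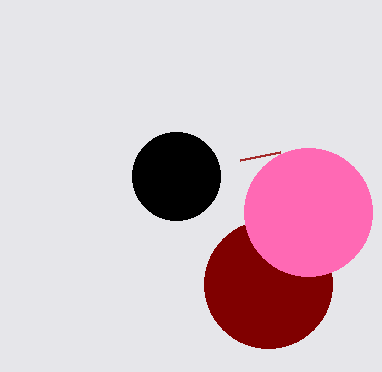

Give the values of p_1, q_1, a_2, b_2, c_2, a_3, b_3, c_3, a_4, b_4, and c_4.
p_1 = 240; q_1 = 160; a_2 = 268; b_2 = 284; c_2 = 64; a_3 = 308; b_3 = 212; c_3 = 64; a_4 = 176; b_4 = 176; c_4 = 44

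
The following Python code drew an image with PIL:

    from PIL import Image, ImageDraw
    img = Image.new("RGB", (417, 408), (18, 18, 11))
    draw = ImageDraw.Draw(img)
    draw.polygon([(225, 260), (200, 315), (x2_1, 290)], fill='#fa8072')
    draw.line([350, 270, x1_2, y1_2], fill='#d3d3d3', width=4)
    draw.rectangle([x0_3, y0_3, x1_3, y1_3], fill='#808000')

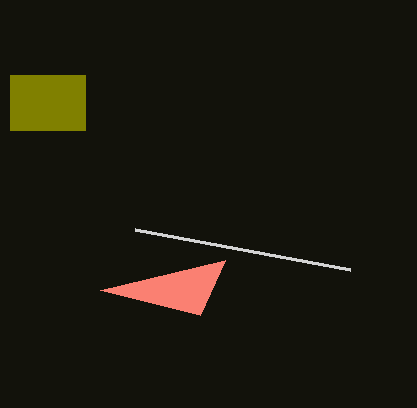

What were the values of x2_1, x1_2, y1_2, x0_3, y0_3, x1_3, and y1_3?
x2_1 = 100, x1_2 = 135, y1_2 = 230, x0_3 = 10, y0_3 = 75, x1_3 = 85, y1_3 = 130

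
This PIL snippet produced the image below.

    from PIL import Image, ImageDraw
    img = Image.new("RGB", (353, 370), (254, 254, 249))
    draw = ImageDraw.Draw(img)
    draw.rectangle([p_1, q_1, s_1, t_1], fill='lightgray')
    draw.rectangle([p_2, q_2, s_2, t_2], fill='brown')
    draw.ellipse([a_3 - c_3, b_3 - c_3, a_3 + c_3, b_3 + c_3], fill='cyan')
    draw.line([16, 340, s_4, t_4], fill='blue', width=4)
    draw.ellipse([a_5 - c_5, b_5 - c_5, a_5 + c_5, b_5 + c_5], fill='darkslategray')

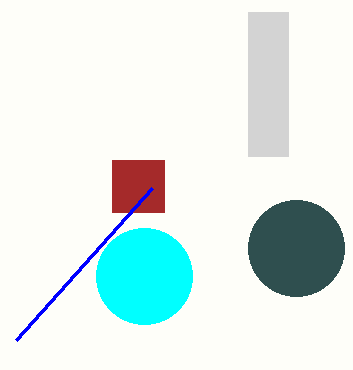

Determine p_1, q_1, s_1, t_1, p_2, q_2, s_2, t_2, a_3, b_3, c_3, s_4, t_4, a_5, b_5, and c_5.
p_1 = 248, q_1 = 12, s_1 = 288, t_1 = 156, p_2 = 112, q_2 = 160, s_2 = 164, t_2 = 212, a_3 = 144, b_3 = 276, c_3 = 48, s_4 = 152, t_4 = 188, a_5 = 296, b_5 = 248, c_5 = 48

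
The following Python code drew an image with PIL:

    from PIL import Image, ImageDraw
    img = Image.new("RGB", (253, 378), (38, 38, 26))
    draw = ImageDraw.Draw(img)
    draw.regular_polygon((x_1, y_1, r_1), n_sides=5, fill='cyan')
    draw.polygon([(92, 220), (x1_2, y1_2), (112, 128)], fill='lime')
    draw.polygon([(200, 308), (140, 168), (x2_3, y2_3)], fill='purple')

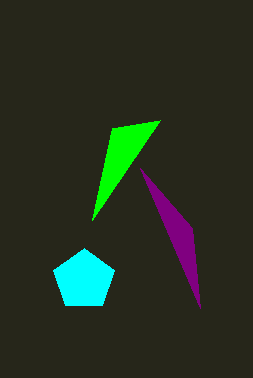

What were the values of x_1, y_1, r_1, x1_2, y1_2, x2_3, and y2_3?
x_1 = 84; y_1 = 280; r_1 = 32; x1_2 = 160; y1_2 = 120; x2_3 = 192; y2_3 = 228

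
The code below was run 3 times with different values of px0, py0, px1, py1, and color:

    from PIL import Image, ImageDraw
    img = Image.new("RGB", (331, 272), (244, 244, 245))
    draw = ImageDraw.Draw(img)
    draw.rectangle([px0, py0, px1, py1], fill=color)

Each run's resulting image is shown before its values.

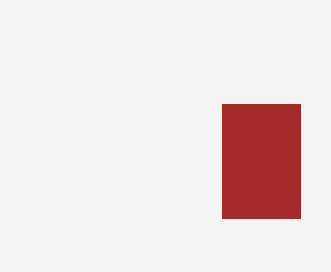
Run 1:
px0 = 222
py0 = 104
px1 = 300
py1 = 218
color = 'brown'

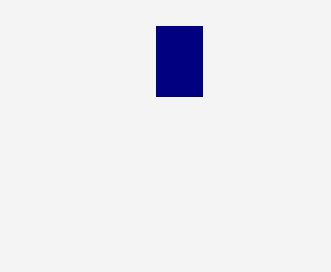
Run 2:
px0 = 156
py0 = 26
px1 = 202
py1 = 96
color = 'navy'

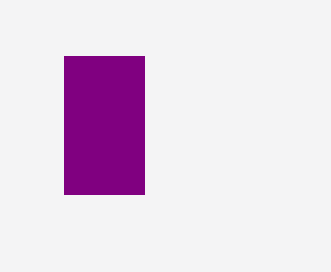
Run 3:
px0 = 64
py0 = 56
px1 = 144
py1 = 194
color = 'purple'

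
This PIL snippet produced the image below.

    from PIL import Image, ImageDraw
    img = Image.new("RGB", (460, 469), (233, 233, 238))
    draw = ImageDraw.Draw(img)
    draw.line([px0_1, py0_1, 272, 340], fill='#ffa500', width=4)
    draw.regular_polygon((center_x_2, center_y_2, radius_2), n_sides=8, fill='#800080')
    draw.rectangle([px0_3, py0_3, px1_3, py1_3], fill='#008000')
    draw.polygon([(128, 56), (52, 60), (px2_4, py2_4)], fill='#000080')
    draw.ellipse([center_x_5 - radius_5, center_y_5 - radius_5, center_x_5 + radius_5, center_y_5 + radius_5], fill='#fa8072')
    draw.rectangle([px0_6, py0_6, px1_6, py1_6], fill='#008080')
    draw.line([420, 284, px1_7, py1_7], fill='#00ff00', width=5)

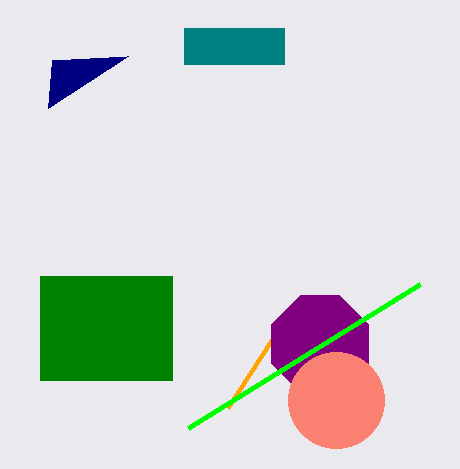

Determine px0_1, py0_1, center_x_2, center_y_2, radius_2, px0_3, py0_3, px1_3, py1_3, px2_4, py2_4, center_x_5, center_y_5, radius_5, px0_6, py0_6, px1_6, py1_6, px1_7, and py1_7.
px0_1 = 228, py0_1 = 408, center_x_2 = 320, center_y_2 = 344, radius_2 = 52, px0_3 = 40, py0_3 = 276, px1_3 = 172, py1_3 = 380, px2_4 = 48, py2_4 = 108, center_x_5 = 336, center_y_5 = 400, radius_5 = 48, px0_6 = 184, py0_6 = 28, px1_6 = 284, py1_6 = 64, px1_7 = 188, py1_7 = 428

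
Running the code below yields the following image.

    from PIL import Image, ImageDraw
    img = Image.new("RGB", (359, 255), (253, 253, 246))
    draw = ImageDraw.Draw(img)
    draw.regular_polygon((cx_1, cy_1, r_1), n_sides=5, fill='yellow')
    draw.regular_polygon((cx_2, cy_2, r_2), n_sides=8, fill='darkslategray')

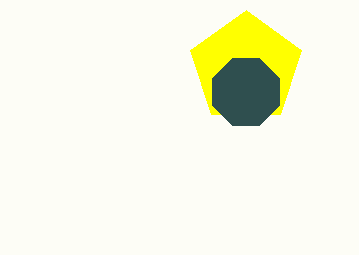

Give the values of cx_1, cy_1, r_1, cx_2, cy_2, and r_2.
cx_1 = 246, cy_1 = 68, r_1 = 58, cx_2 = 246, cy_2 = 92, r_2 = 36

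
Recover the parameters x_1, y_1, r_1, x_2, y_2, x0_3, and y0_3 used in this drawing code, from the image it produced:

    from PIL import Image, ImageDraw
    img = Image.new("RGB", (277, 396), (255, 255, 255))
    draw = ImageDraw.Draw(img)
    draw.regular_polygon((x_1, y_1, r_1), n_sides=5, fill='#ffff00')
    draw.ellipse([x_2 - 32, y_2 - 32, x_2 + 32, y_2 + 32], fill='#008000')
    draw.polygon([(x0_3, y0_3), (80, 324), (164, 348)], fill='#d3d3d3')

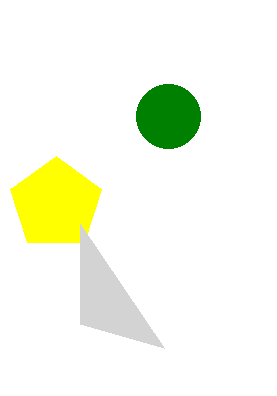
x_1 = 56; y_1 = 204; r_1 = 48; x_2 = 168; y_2 = 116; x0_3 = 80; y0_3 = 224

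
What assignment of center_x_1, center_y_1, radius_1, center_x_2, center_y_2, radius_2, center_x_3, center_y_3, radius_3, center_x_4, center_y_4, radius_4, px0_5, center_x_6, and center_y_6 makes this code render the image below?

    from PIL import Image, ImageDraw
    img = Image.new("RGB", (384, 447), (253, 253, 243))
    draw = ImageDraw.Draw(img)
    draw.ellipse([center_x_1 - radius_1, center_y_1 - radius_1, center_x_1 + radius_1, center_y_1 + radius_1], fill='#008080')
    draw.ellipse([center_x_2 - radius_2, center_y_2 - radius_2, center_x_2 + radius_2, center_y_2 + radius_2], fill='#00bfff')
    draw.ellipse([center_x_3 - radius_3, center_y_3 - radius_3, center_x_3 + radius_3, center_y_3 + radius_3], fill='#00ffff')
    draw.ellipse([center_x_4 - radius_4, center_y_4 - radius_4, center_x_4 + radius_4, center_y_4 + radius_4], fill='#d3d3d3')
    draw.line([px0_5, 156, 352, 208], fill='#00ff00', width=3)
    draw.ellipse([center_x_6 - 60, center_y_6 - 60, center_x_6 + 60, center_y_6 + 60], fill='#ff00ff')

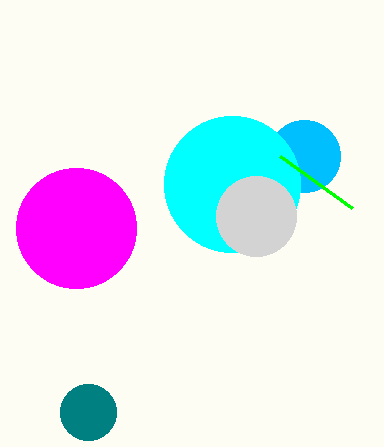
center_x_1 = 88
center_y_1 = 412
radius_1 = 28
center_x_2 = 304
center_y_2 = 156
radius_2 = 36
center_x_3 = 232
center_y_3 = 184
radius_3 = 68
center_x_4 = 256
center_y_4 = 216
radius_4 = 40
px0_5 = 280
center_x_6 = 76
center_y_6 = 228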